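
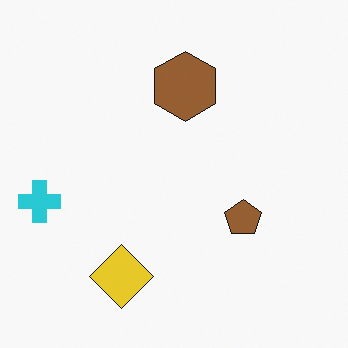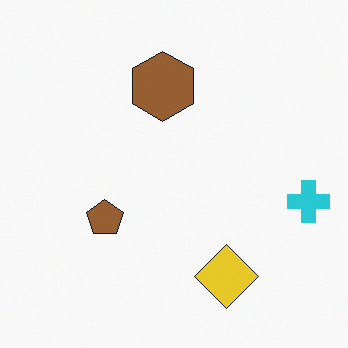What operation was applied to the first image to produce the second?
It was flipped horizontally (left ↔ right).

The cyan cross is in the left of the first image and the right of the second — shapes on opposite sides of the vertical midline have swapped in a mirror flip.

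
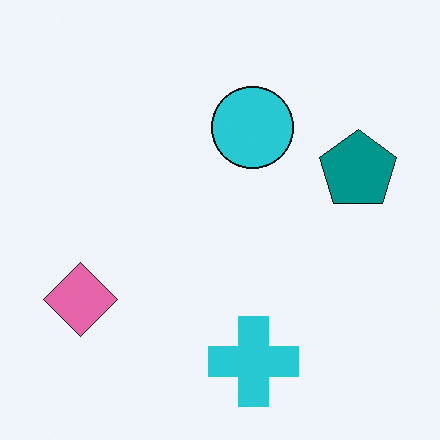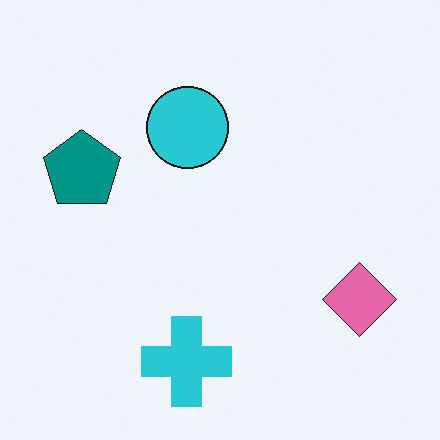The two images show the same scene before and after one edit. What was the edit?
The transformation is: flipped horizontally (left ↔ right).

The pink diamond is in the bottom-left of the first image and the bottom-right of the second — shapes on opposite sides of the vertical midline have swapped in a mirror flip.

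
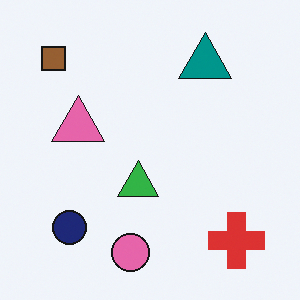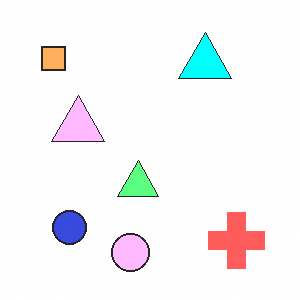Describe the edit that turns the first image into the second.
The second image is the first substantially brightened.

Every pixel — background and shapes alike — is uniformly brightened.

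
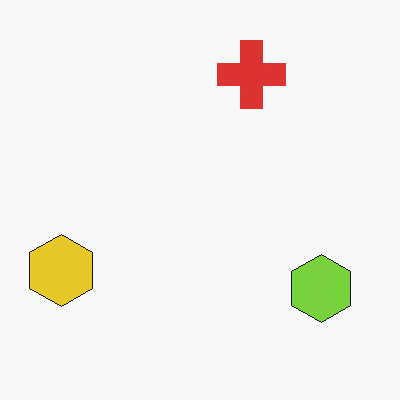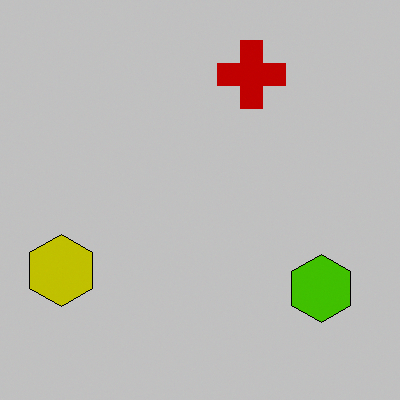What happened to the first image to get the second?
The transformation is: aggressively posterized.

Each flat color has snapped to a coarser quantized level — most visibly, the near-white background has dropped to a flat grey.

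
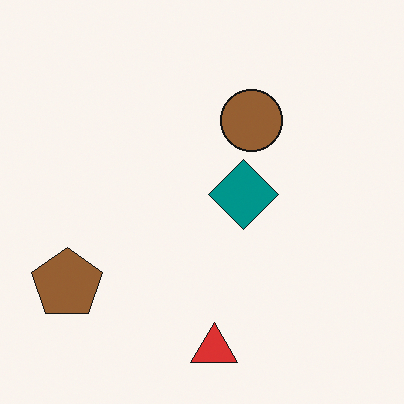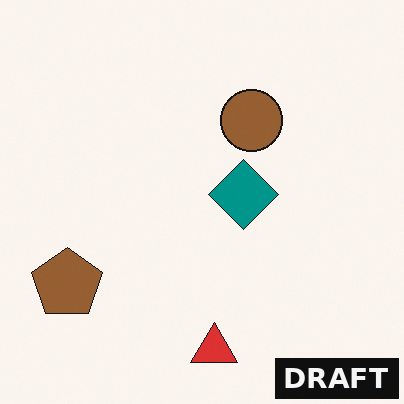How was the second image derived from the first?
This is the original image watermarked with the text "DRAFT" in the lower-right corner.

A dark label reading "DRAFT" appears in the lower-right corner.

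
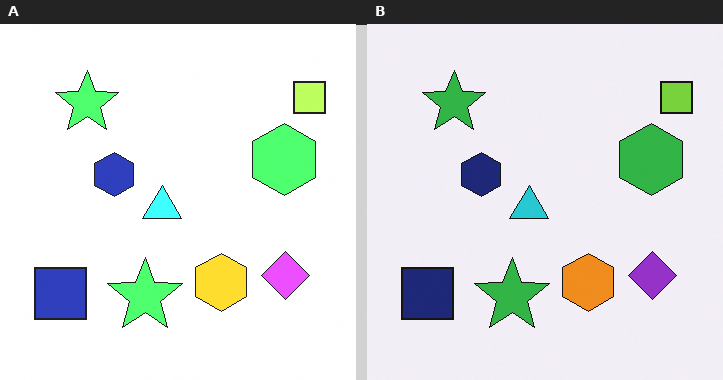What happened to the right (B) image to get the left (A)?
The transformation is: noticeably brightened.

Every pixel — background and shapes alike — is uniformly brightened.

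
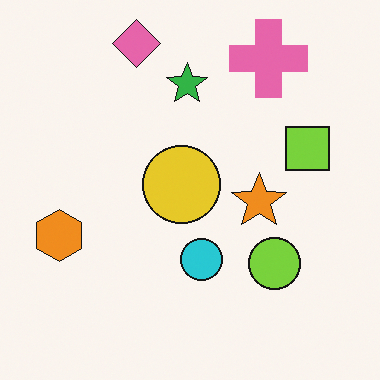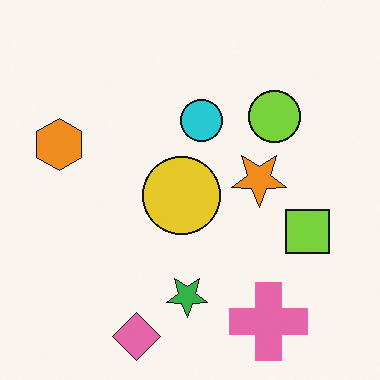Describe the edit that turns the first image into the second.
The image was flipped vertically (top ↔ bottom).

The pink diamond is in the top of the first image and the bottom of the second — shapes on opposite sides of the horizontal midline have swapped in a mirror flip.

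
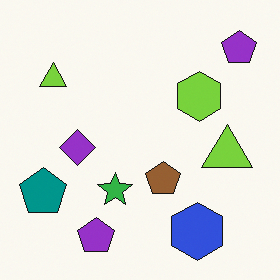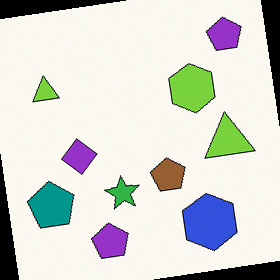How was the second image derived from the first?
The image was rotated counter-clockwise by a small amount.

Every shape is tilted by the same angle and the image corners show triangular fill wedges — a whole-image rotation by a non-right angle.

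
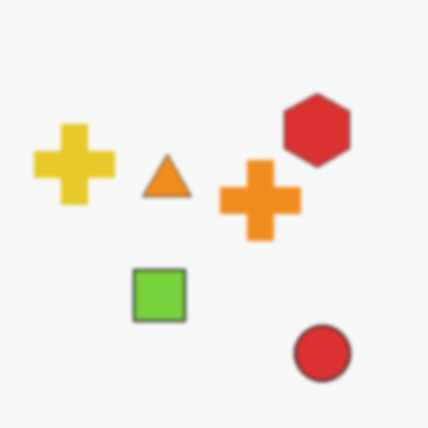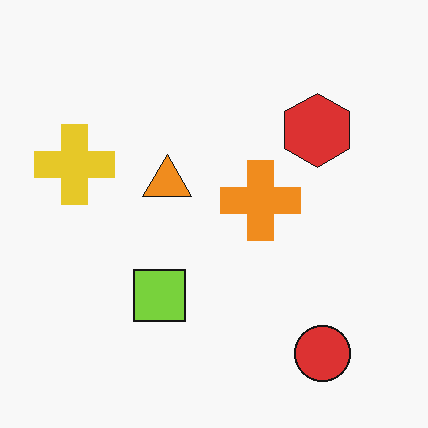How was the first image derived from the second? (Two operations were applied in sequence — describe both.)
The first image is the second given a subtle gaussian blur, then JPEG-compressed with visible artifacts.

Shape edges and outlines are uniformly softened across the whole image. Blocky 8×8 compression artifacts appear around shape edges and the flat background shows ringing — characteristic JPEG degradation.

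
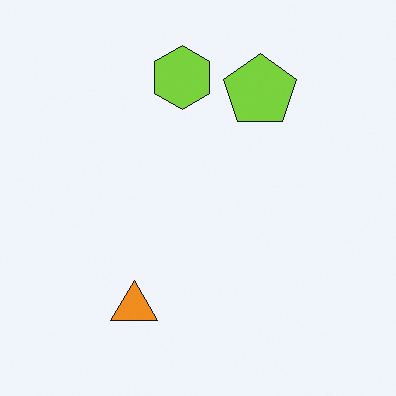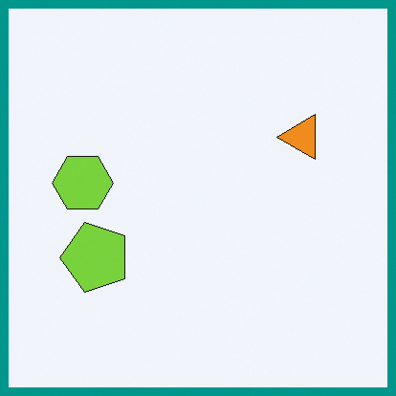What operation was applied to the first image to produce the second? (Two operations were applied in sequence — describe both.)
Transposed (reflected across the top-left ↔ bottom-right diagonal), then framed with a teal border.

Shapes have swapped their row and column positions — what was in the top-right is now in the bottom-left — a diagonal reflection. A solid teal frame runs around the edge of the second image, with the content slightly shrunk inside it.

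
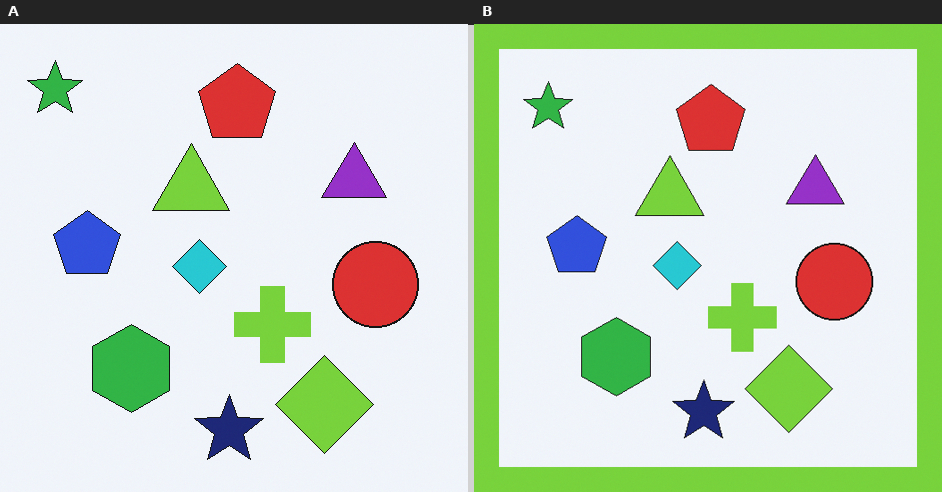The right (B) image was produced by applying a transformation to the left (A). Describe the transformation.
The transformation is: framed with a lime border.

A solid lime frame runs around the edge of the right (B) image, with the content slightly shrunk inside it.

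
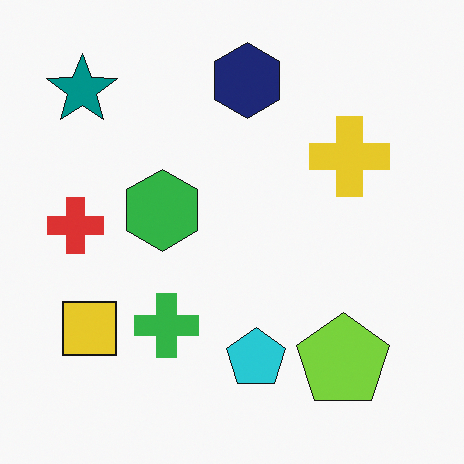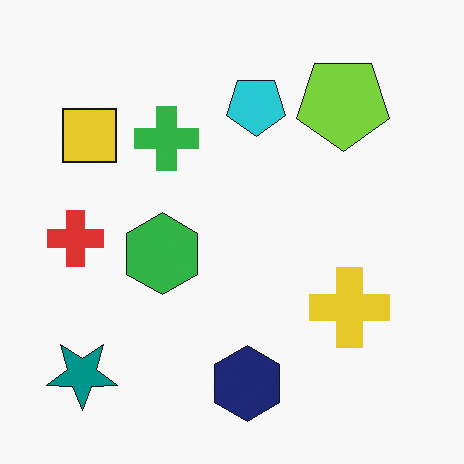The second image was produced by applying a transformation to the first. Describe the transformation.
The second image is the first flipped vertically (top ↔ bottom).

The navy hexagon is in the top of the first image and the bottom of the second — shapes on opposite sides of the horizontal midline have swapped in a mirror flip.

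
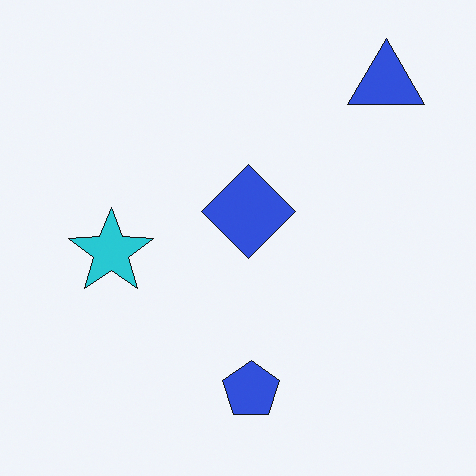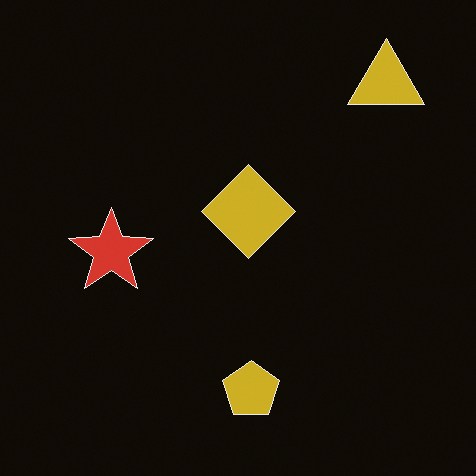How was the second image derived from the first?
The second image is the first color-inverted (negative).

The light background has become dark and every shape's color is its complement — a photographic negative.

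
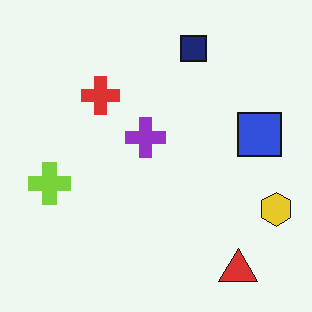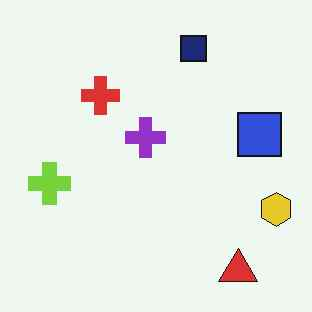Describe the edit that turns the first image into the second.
It was given moderate JPEG compression.

Blocky 8×8 compression artifacts appear around shape edges and the flat background shows ringing — characteristic JPEG degradation.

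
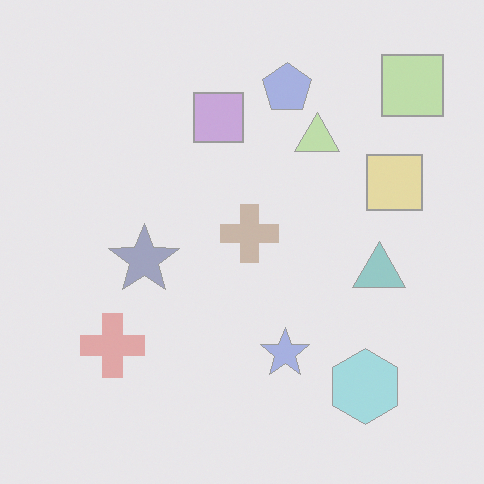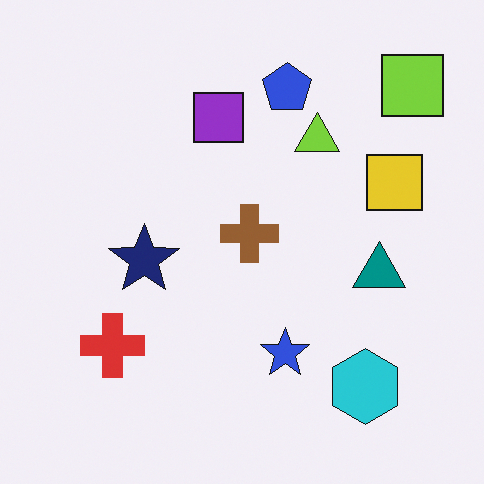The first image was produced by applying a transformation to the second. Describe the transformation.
Given much lower contrast.

Tones are pushed toward mid-grey across the whole image — a global contrast change.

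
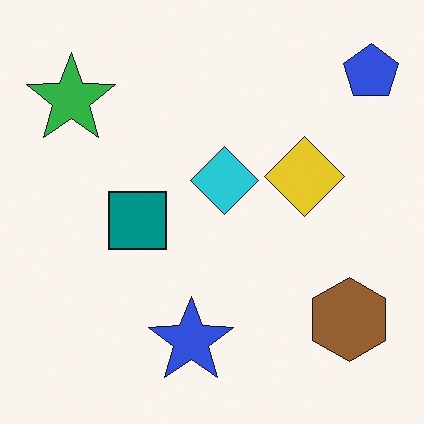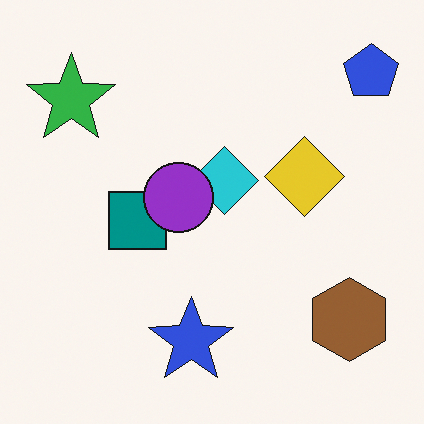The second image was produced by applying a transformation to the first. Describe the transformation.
It was overlaid with an additional purple circle.

A purple circle appears in the second image that is absent from the first.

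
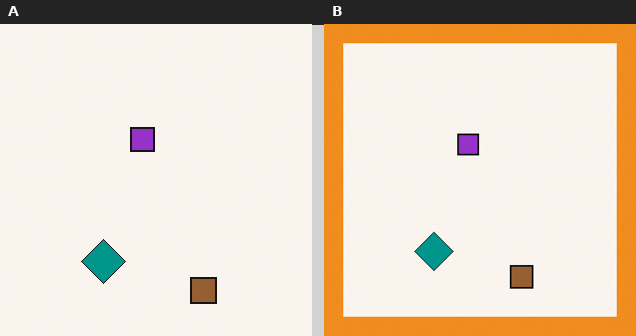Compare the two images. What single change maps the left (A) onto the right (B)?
The image was framed with a orange border.

A solid orange frame runs around the edge of the right (B) image, with the content slightly shrunk inside it.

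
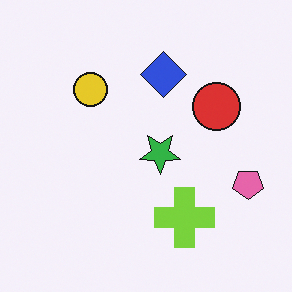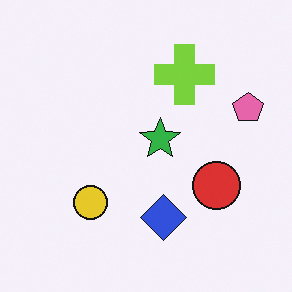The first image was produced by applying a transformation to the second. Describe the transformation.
Flipped vertically (top ↔ bottom).

The lime cross is in the top of the second image and the bottom of the first — shapes on opposite sides of the horizontal midline have swapped in a mirror flip.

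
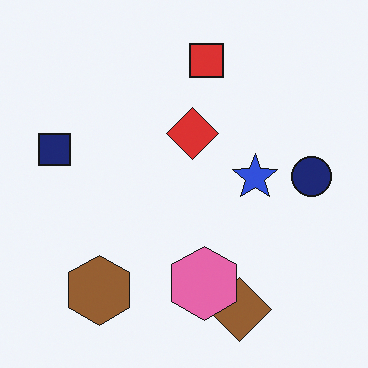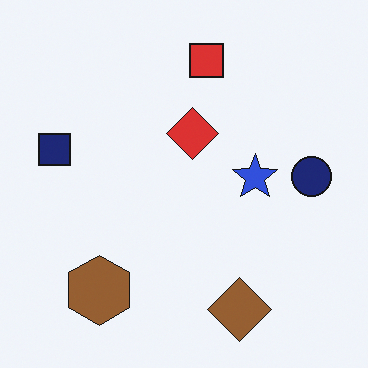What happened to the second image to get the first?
It was overlaid with an additional pink hexagon.

A pink hexagon appears in the first image that is absent from the second.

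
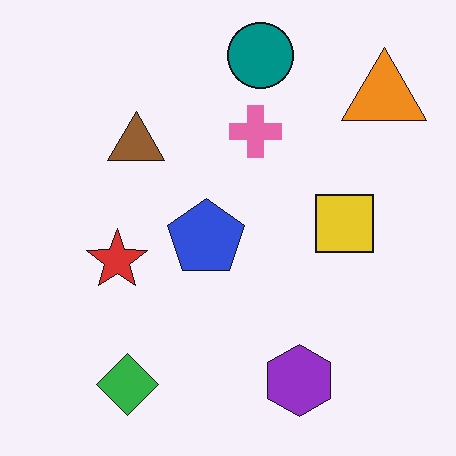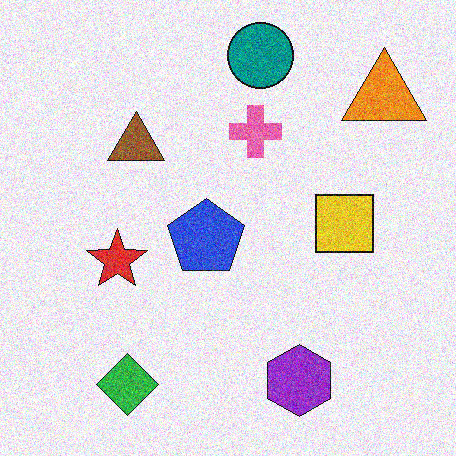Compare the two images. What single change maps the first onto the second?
The transformation is: degraded with strong gaussian noise.

Random speckle covers the whole image, including the flat background.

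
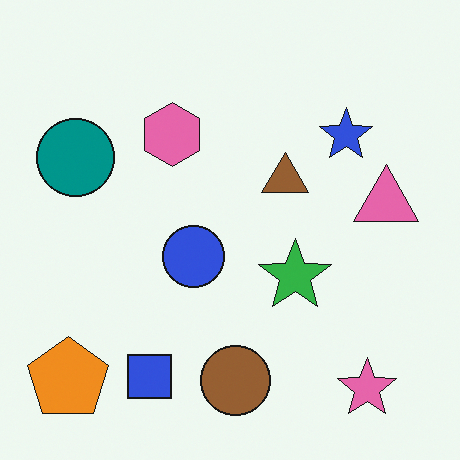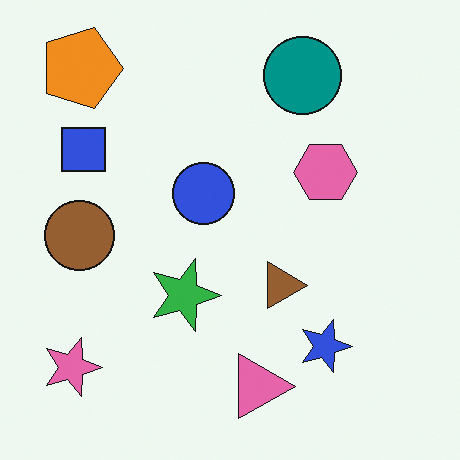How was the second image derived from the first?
It was rotated 90° clockwise.

The orange pentagon sits in the bottom-left of the first image and the top-left of the second — consistent with a whole-image 90° clockwise rotation.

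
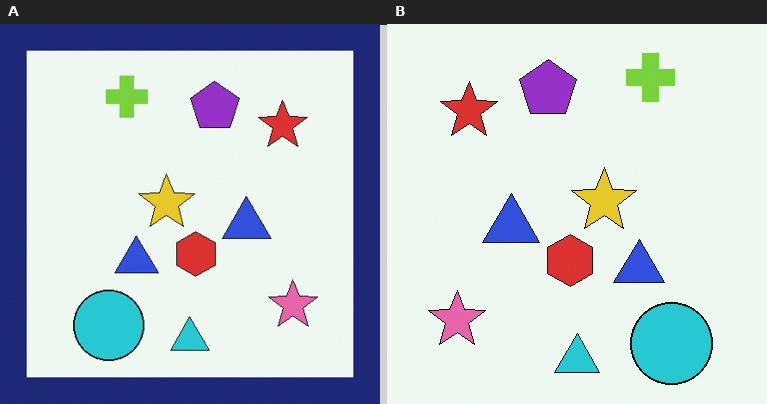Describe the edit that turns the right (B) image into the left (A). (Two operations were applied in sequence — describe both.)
Flipped horizontally (left ↔ right), then framed with a navy border.

The pink star is in the bottom-left of the right (B) image and the bottom-right of the left (A) — shapes on opposite sides of the vertical midline have swapped in a mirror flip. A solid navy frame runs around the edge of the left (A) image, with the content slightly shrunk inside it.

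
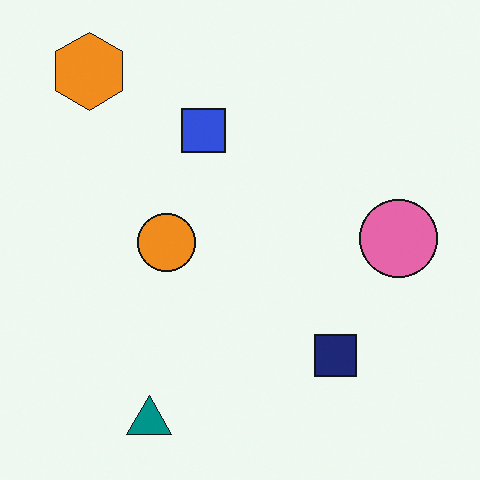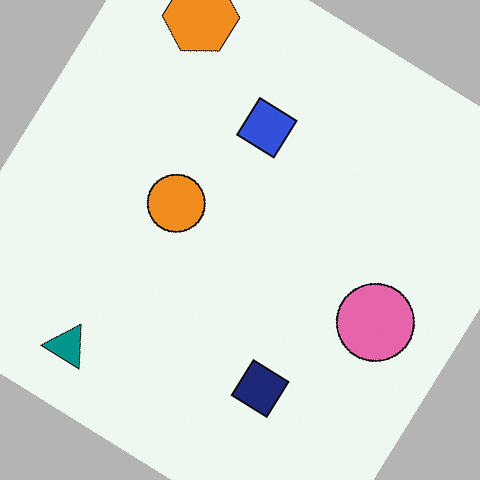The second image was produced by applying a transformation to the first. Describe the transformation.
The transformation is: rotated clockwise by a large amount — several tens of degrees.

Every shape is tilted by the same angle and the image corners show triangular fill wedges — a whole-image rotation by a non-right angle.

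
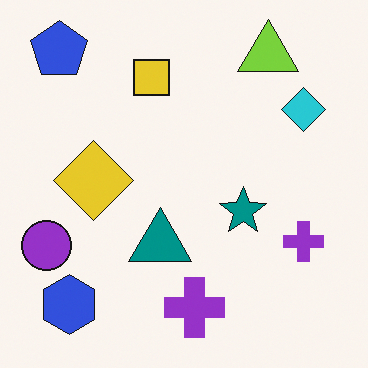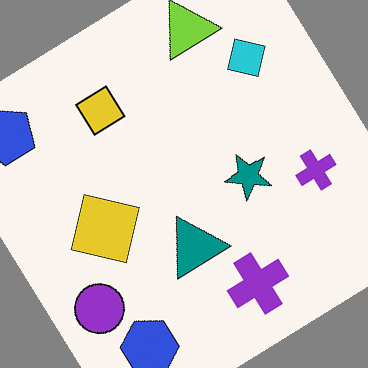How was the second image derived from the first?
Rotated counter-clockwise by a large amount — several tens of degrees.

Every shape is tilted by the same angle and the image corners show triangular fill wedges — a whole-image rotation by a non-right angle.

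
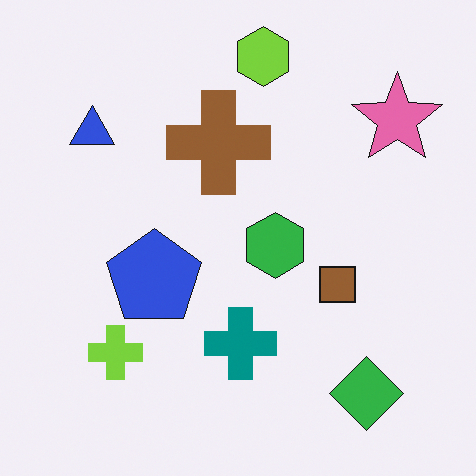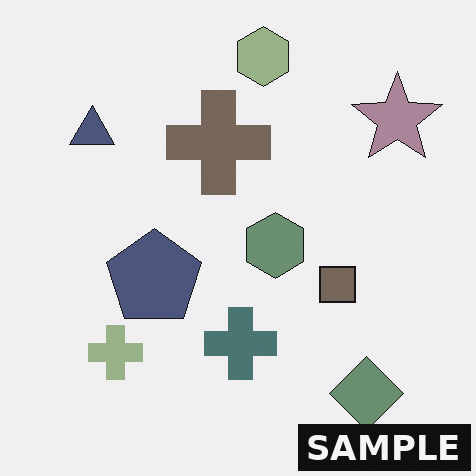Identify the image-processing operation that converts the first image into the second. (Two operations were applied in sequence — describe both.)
Made much more muted (saturation change), then watermarked with the text "SAMPLE" in the lower-right corner.

All colors are more muted and greyish — a global saturation change. A dark label reading "SAMPLE" appears in the lower-right corner.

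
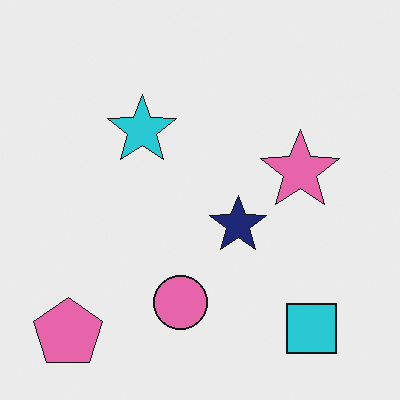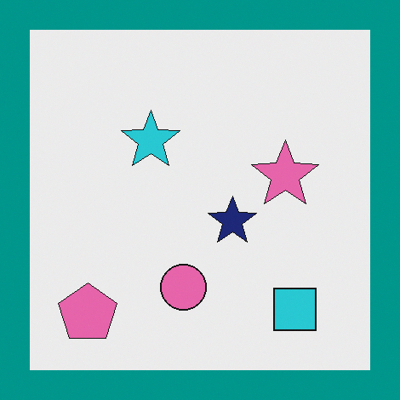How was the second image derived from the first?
The image was framed with a teal border.

A solid teal frame runs around the edge of the second image, with the content slightly shrunk inside it.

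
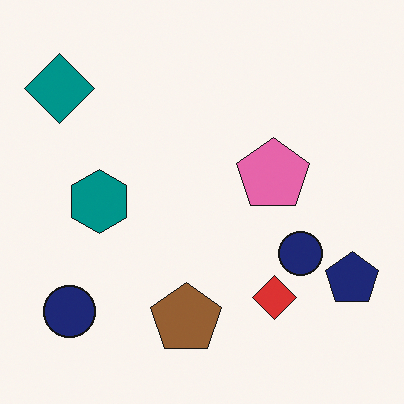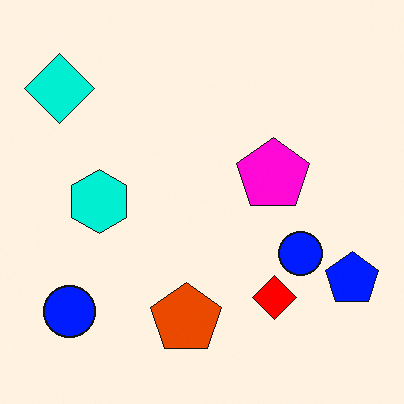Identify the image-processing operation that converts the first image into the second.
The second image is the first heavily oversaturated.

All colors are more vivid — a global saturation change.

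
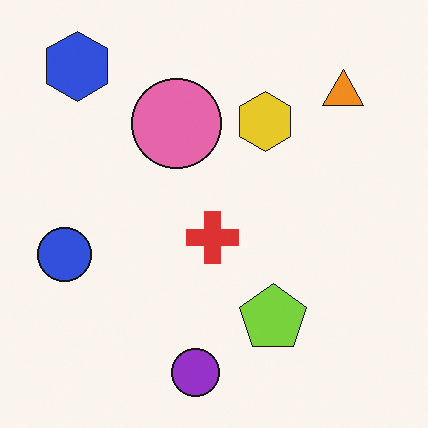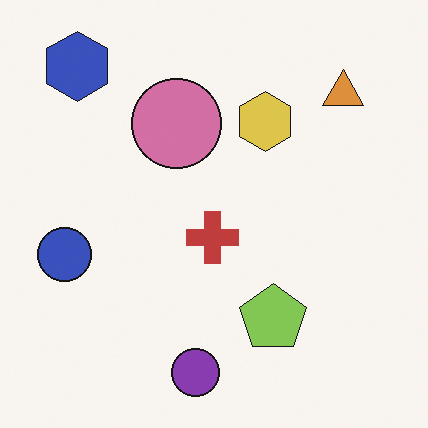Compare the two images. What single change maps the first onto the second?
The transformation is: slightly desaturated.

All colors are more muted and greyish — a global saturation change.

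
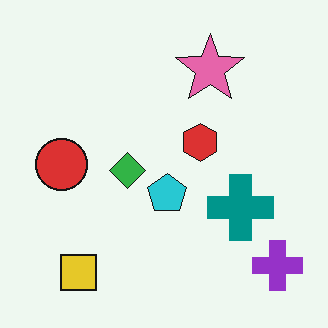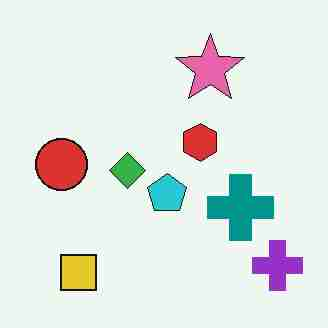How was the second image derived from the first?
The image was heavily JPEG-compressed with obvious blocking artifacts.

Blocky 8×8 compression artifacts appear around shape edges and the flat background shows ringing — characteristic JPEG degradation.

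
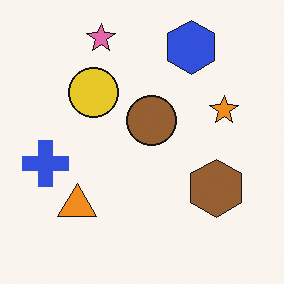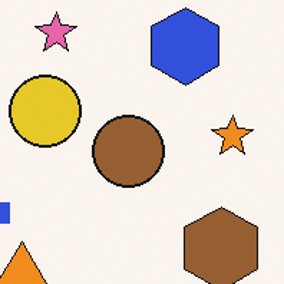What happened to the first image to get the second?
This is the original image cropped slightly and scaled back up.

The visible shapes are larger and the field of view is narrower; shapes near the original edges may be partly or wholly outside the frame — a crop-and-rescale.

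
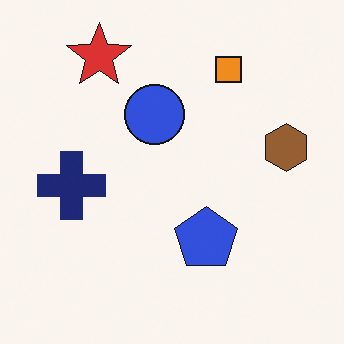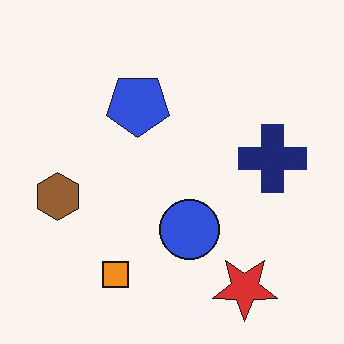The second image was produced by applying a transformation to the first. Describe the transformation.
The transformation is: rotated 180°.

The red star sits in the top-left of the first image and the bottom-right of the second — consistent with a whole-image 180° rotation.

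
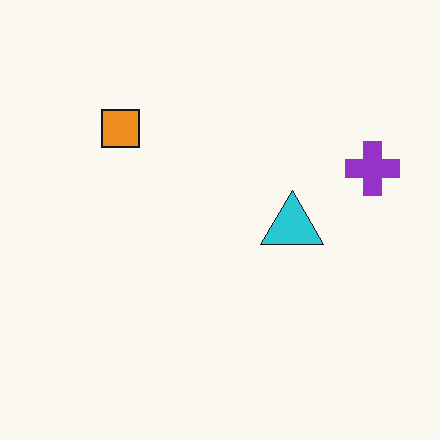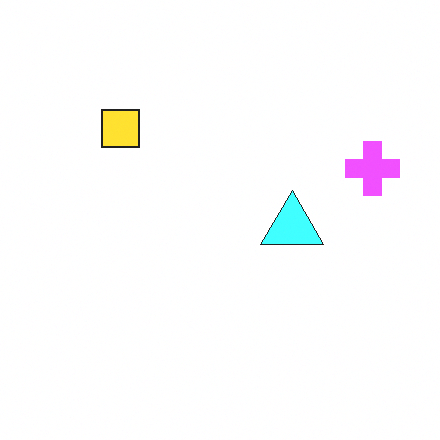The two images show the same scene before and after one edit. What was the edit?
The transformation is: brightened a lot.

Every pixel — background and shapes alike — is uniformly brightened.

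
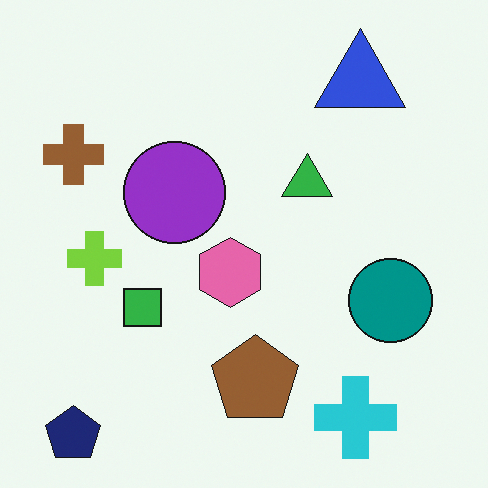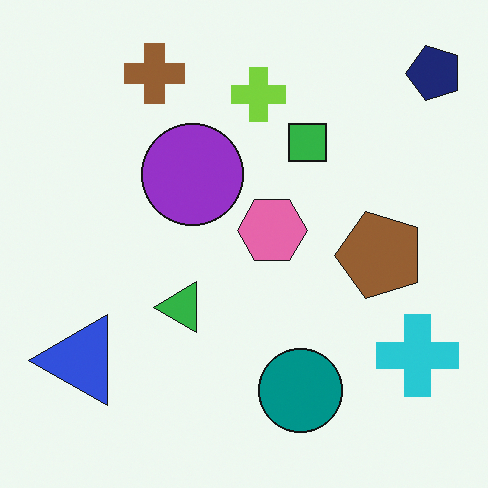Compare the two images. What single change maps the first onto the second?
The transformation is: transposed (reflected across the top-left ↔ bottom-right diagonal).

Shapes have swapped their row and column positions — what was in the top-right is now in the bottom-left — a diagonal reflection.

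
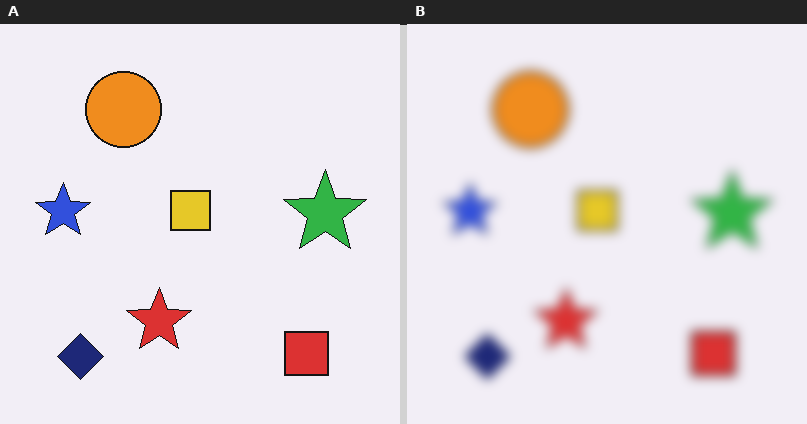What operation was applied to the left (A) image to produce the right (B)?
Heavily blurred.

Shape edges and outlines are uniformly softened across the whole image.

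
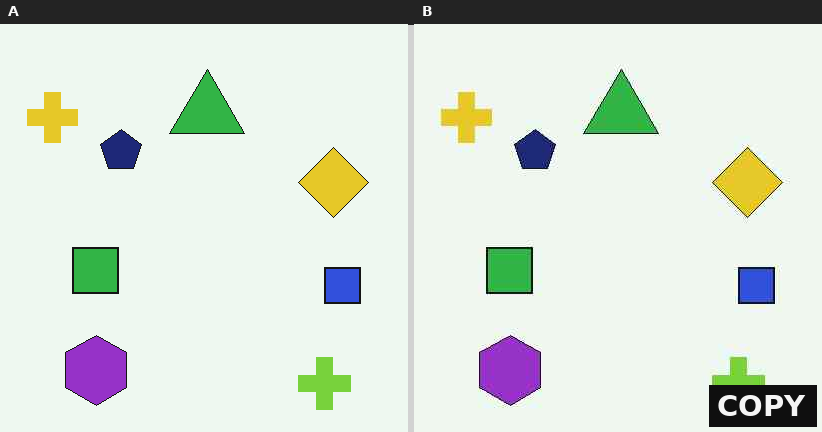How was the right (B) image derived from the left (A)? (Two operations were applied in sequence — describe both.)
Given moderate JPEG compression, then watermarked with the text "COPY" in the lower-right corner.

Blocky 8×8 compression artifacts appear around shape edges and the flat background shows ringing — characteristic JPEG degradation. A dark label reading "COPY" appears in the lower-right corner.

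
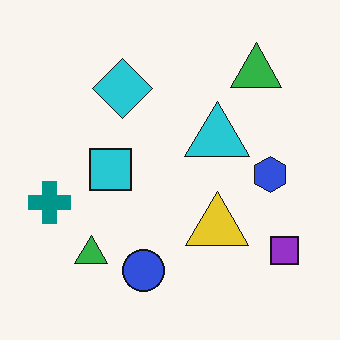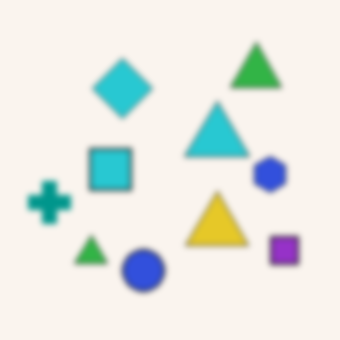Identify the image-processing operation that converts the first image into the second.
The image was moderately blurred.

Shape edges and outlines are uniformly softened across the whole image.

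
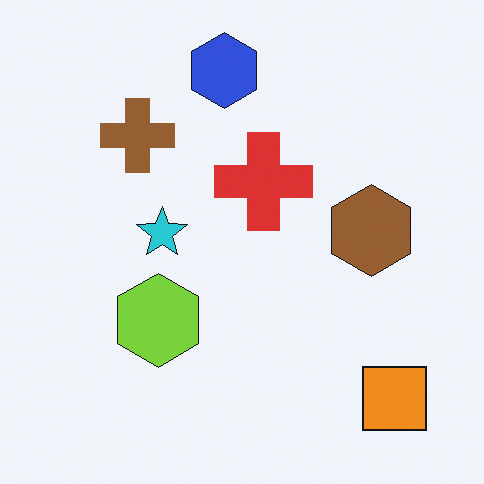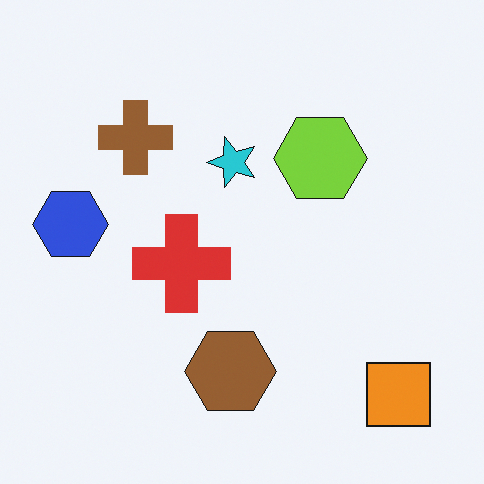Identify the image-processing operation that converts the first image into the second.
This is the original image transposed (reflected across the top-left ↔ bottom-right diagonal).

Shapes have swapped their row and column positions — what was in the top-right is now in the bottom-left — a diagonal reflection.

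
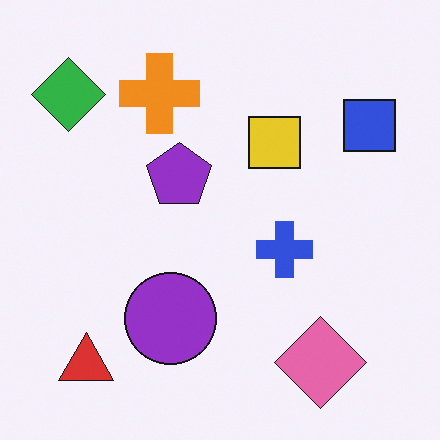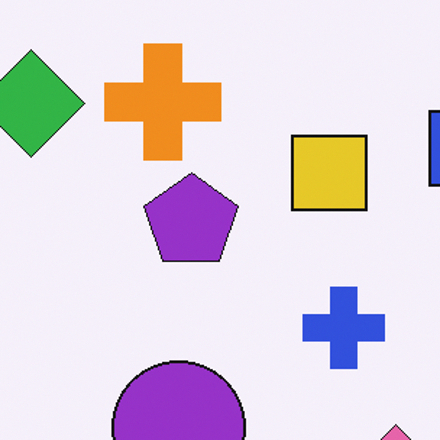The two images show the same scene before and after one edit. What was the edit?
The transformation is: cropped to a modestly smaller region and rescaled.

The visible shapes are larger and the field of view is narrower; shapes near the original edges may be partly or wholly outside the frame — a crop-and-rescale.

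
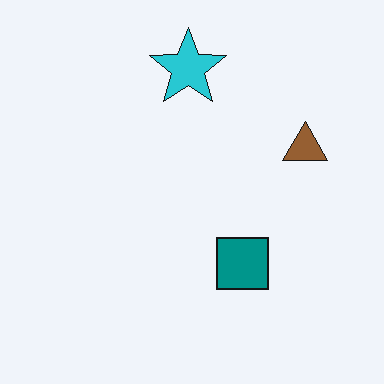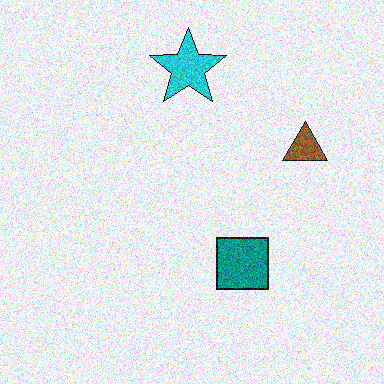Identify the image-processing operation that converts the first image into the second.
The second image is the first degraded with strong gaussian noise.

Random speckle covers the whole image, including the flat background.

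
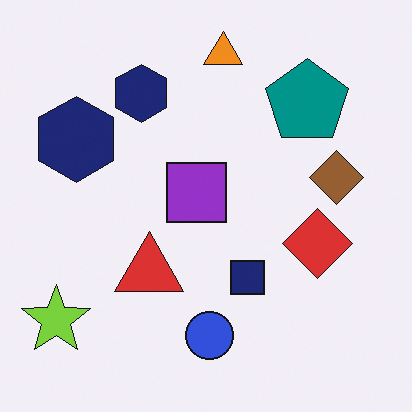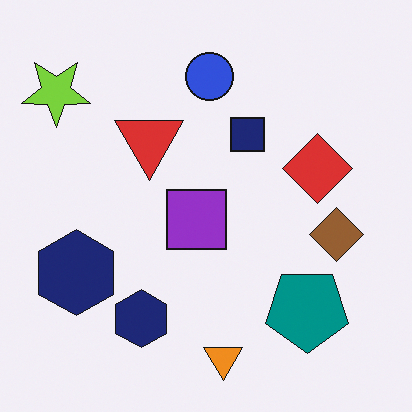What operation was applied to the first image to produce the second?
The transformation is: flipped vertically (top ↔ bottom).

The orange triangle is in the top of the first image and the bottom of the second — shapes on opposite sides of the horizontal midline have swapped in a mirror flip.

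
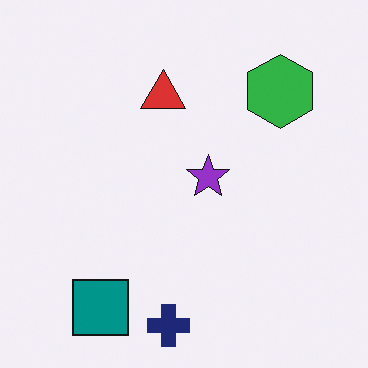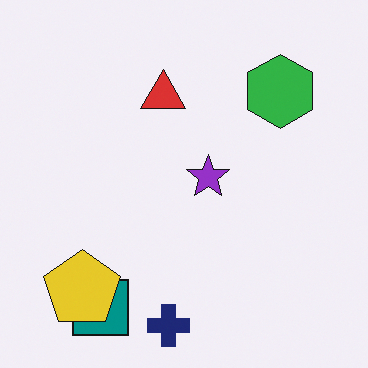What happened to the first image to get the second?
The second image is the first overlaid with an additional yellow pentagon.

A yellow pentagon appears in the second image that is absent from the first.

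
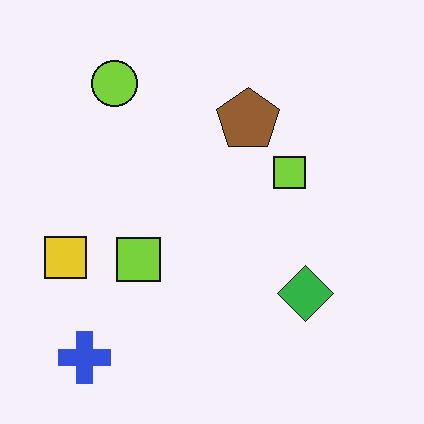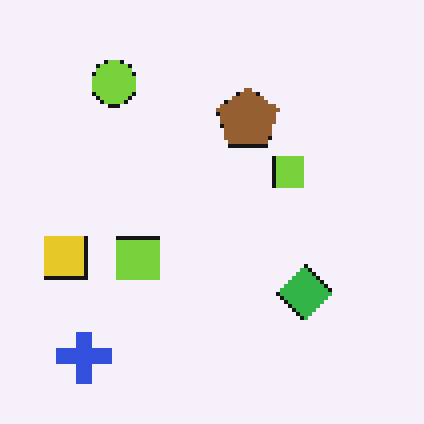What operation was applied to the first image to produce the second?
This is the original image lightly pixelated (a mild mosaic effect).

Shapes are reduced to large square blocks; fine edges and outlines are lost — a downscale-then-upscale (mosaic) effect.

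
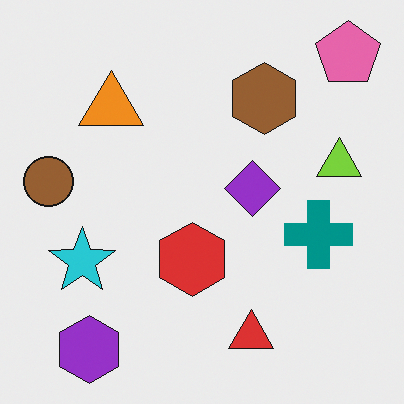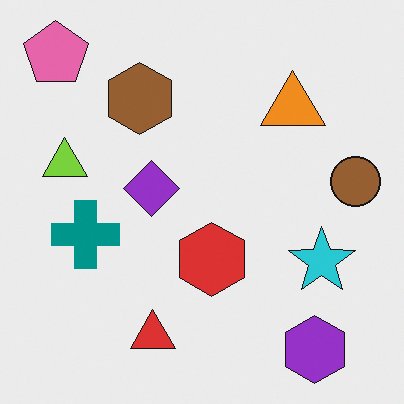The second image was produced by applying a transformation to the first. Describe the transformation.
The transformation is: flipped horizontally (left ↔ right).

The brown circle is in the left of the first image and the right of the second — shapes on opposite sides of the vertical midline have swapped in a mirror flip.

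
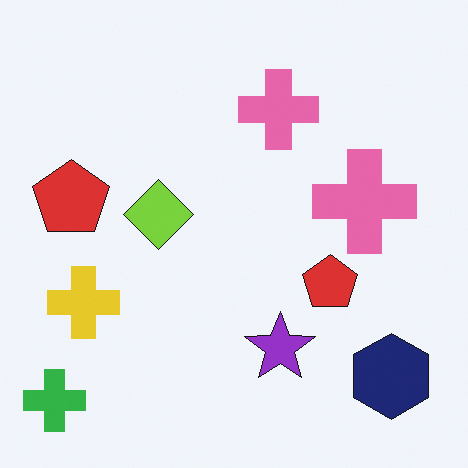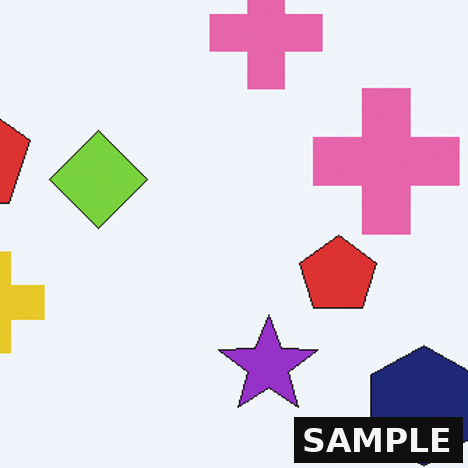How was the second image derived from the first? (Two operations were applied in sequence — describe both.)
Cropped to a modestly smaller region and rescaled, then watermarked with the text "SAMPLE" in the lower-right corner.

The visible shapes are larger and the field of view is narrower; shapes near the original edges may be partly or wholly outside the frame — a crop-and-rescale. A dark label reading "SAMPLE" appears in the lower-right corner.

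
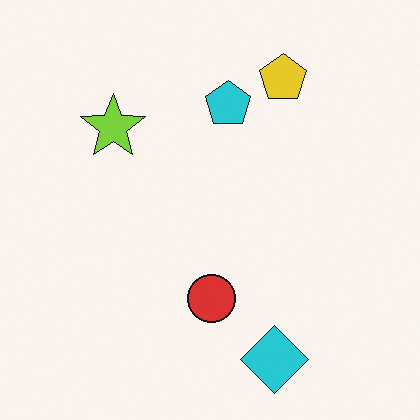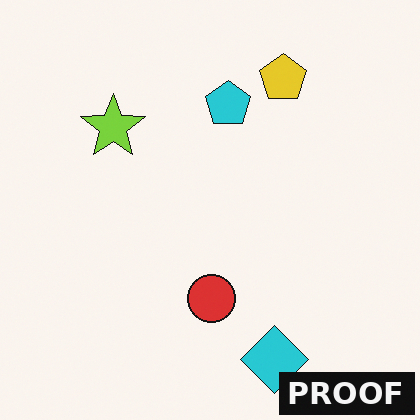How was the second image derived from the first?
It was watermarked with the text "PROOF" in the lower-right corner.

A dark label reading "PROOF" appears in the lower-right corner.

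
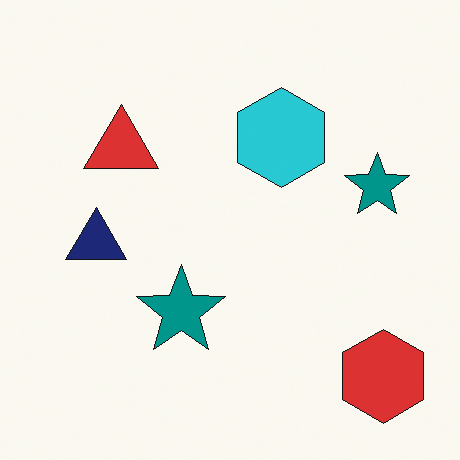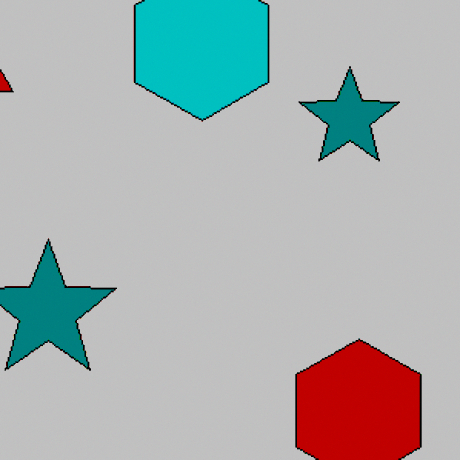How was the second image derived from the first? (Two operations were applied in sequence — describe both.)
The transformation is: cropped slightly and scaled back up, then heavily posterized to just a handful of flat colors.

The visible shapes are larger and the field of view is narrower; shapes near the original edges may be partly or wholly outside the frame — a crop-and-rescale. Each flat color has snapped to a coarser quantized level — most visibly, the near-white background has dropped to a flat grey.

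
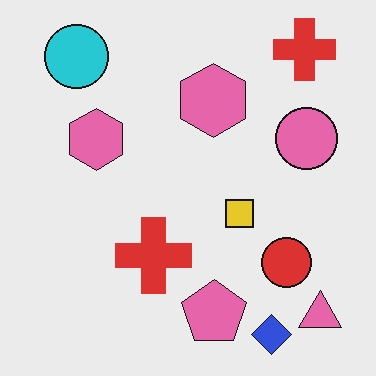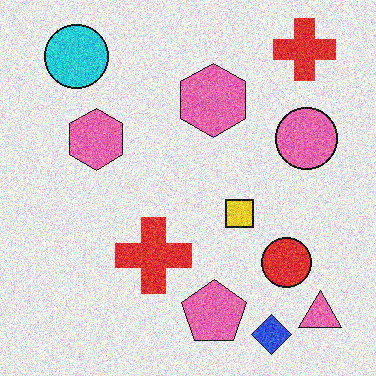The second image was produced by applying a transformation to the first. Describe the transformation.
The transformation is: degraded with heavy additive noise.

Random speckle covers the whole image, including the flat background.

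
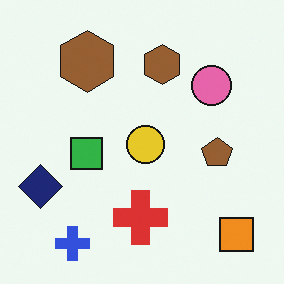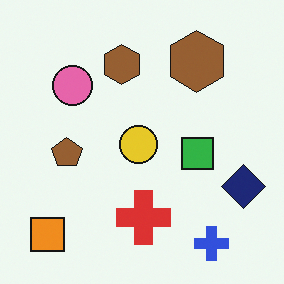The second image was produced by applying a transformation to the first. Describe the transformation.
The transformation is: flipped horizontally (left ↔ right).

The navy diamond is in the left of the first image and the right of the second — shapes on opposite sides of the vertical midline have swapped in a mirror flip.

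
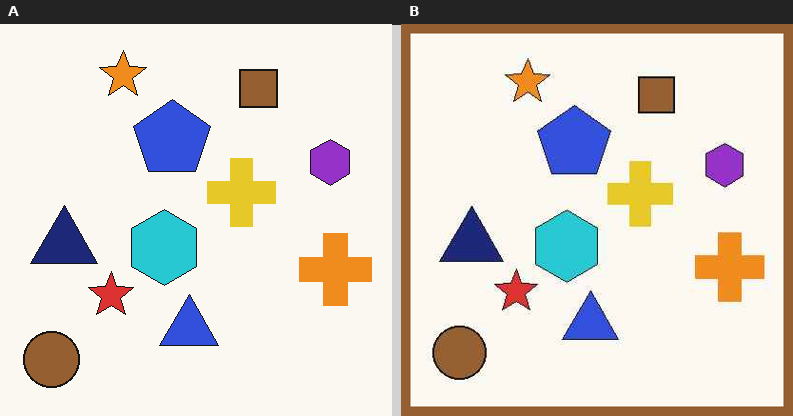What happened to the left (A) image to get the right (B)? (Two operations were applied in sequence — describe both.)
JPEG-compressed with visible artifacts, then framed with a brown border.

Blocky 8×8 compression artifacts appear around shape edges and the flat background shows ringing — characteristic JPEG degradation. A solid brown frame runs around the edge of the right (B) image, with the content slightly shrunk inside it.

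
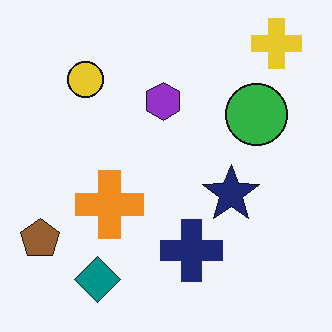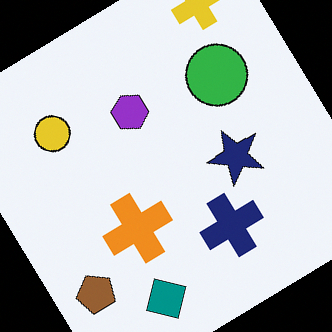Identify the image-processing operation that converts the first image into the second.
Rotated counter-clockwise by a large amount — several tens of degrees.

Every shape is tilted by the same angle and the image corners show triangular fill wedges — a whole-image rotation by a non-right angle.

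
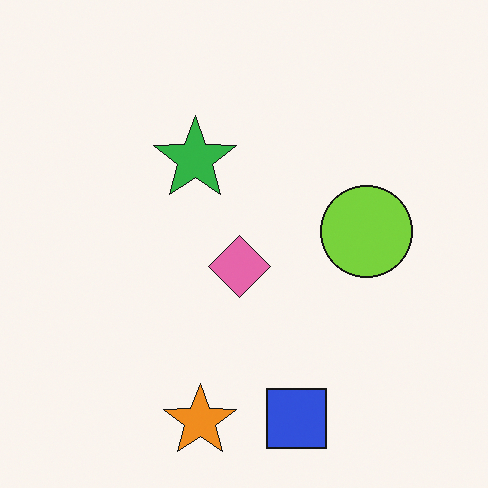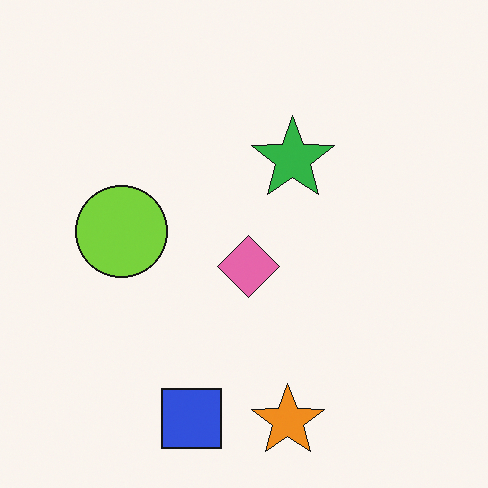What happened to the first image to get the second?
Flipped horizontally (left ↔ right).

The lime circle is in the right of the first image and the left of the second — shapes on opposite sides of the vertical midline have swapped in a mirror flip.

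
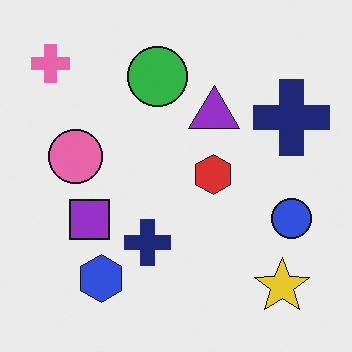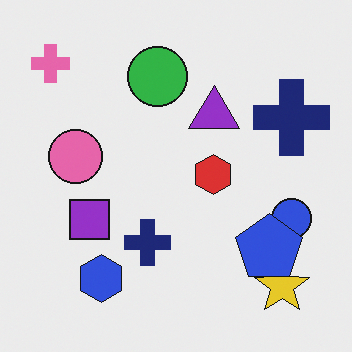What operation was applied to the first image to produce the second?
Overlaid with an additional blue pentagon.

A blue pentagon appears in the second image that is absent from the first.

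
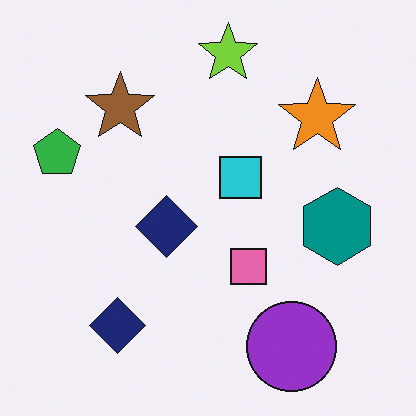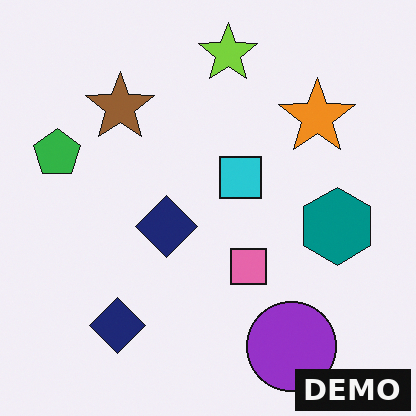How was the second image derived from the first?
Watermarked with the text "DEMO" in the lower-right corner.

A dark label reading "DEMO" appears in the lower-right corner.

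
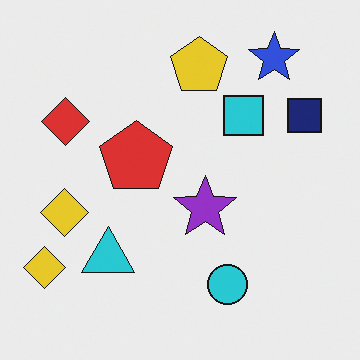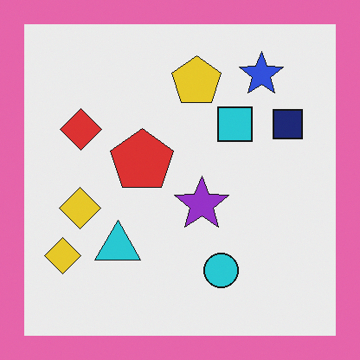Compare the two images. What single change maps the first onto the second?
It was framed with a pink border.

A solid pink frame runs around the edge of the second image, with the content slightly shrunk inside it.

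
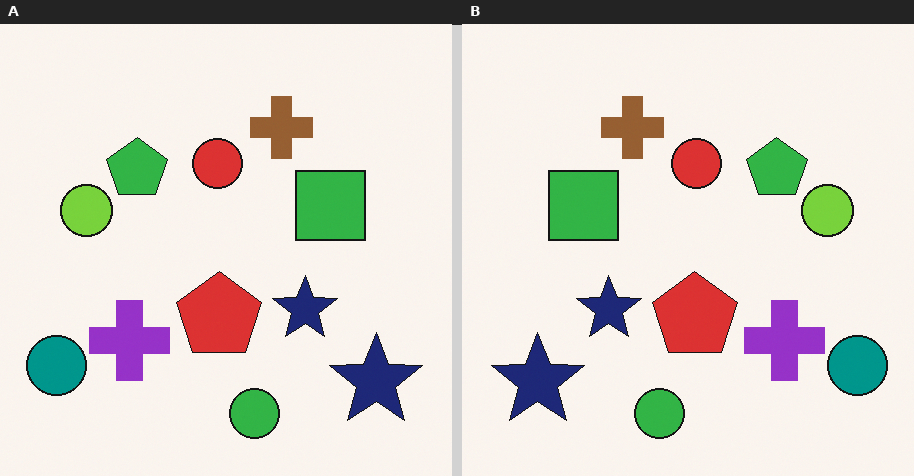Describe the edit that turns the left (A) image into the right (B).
Flipped horizontally (left ↔ right).

The teal circle is in the bottom-left of the left (A) image and the bottom-right of the right (B) — shapes on opposite sides of the vertical midline have swapped in a mirror flip.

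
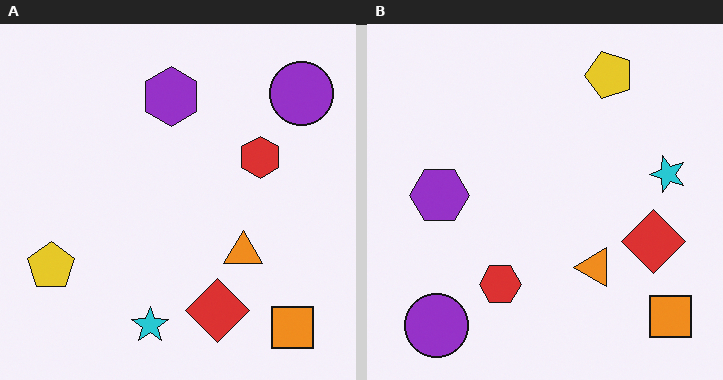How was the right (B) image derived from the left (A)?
The image was transposed (reflected across the top-left ↔ bottom-right diagonal).

Shapes have swapped their row and column positions — what was in the top-right is now in the bottom-left — a diagonal reflection.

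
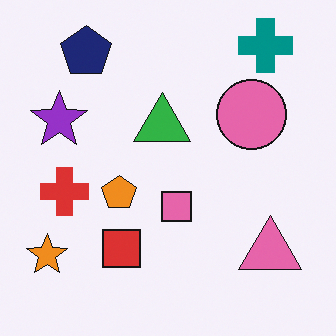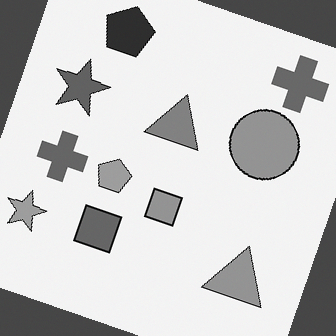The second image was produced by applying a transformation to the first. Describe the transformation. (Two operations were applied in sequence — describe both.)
The transformation is: converted to grayscale, then rotated clockwise by a moderate amount.

All color is removed — every shape is now a shade of grey. Every shape is tilted by the same angle and the image corners show triangular fill wedges — a whole-image rotation by a non-right angle.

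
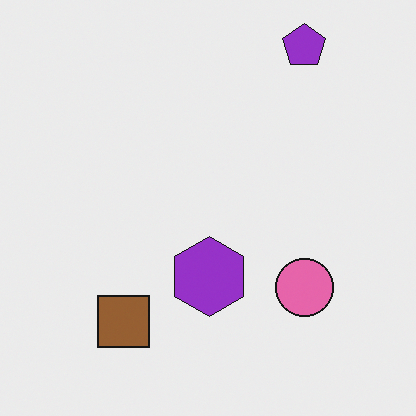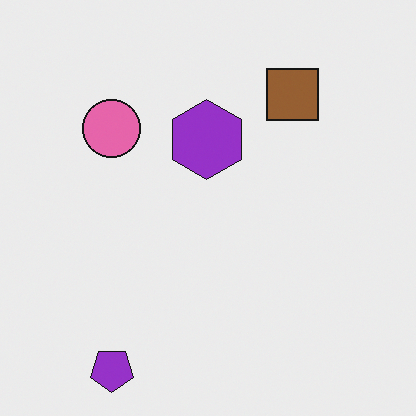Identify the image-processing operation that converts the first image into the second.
It was rotated 180°.

The purple pentagon sits in the top-right of the first image and the bottom-left of the second — consistent with a whole-image 180° rotation.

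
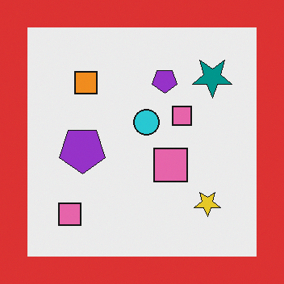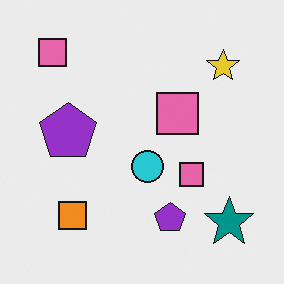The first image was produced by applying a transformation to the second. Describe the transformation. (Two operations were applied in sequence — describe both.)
The first image is the second flipped vertically (top ↔ bottom), then framed with a red border.

The teal star is in the bottom-right of the second image and the top-right of the first — shapes on opposite sides of the horizontal midline have swapped in a mirror flip. A solid red frame runs around the edge of the first image, with the content slightly shrunk inside it.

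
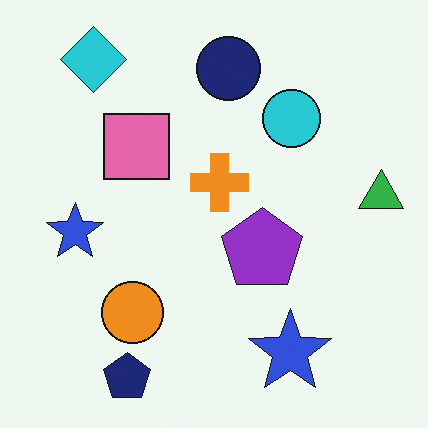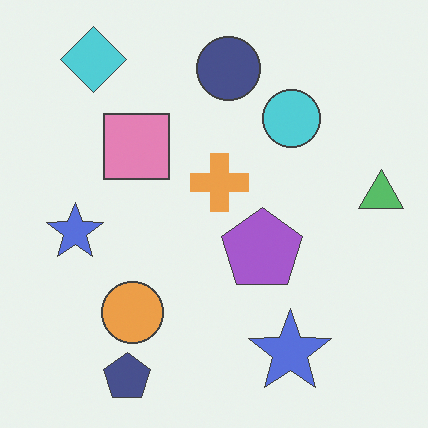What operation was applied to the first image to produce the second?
It was given slightly reduced contrast.

Tones are pushed toward mid-grey across the whole image — a global contrast change.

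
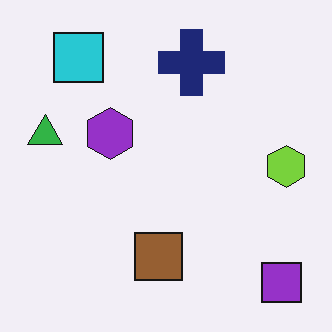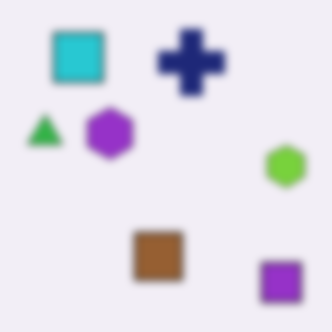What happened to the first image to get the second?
The image was moderately blurred.

Shape edges and outlines are uniformly softened across the whole image.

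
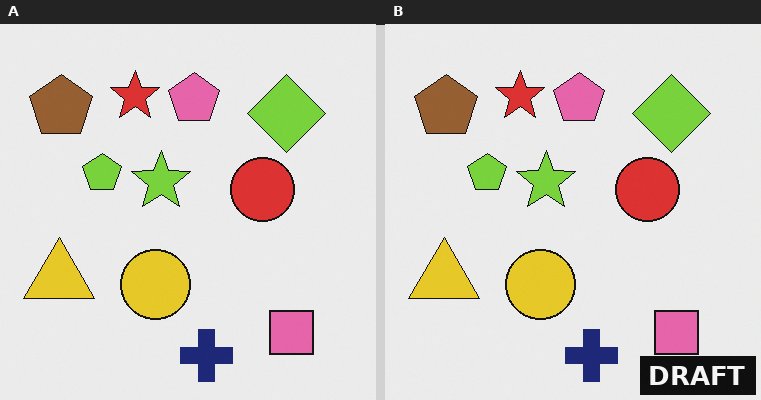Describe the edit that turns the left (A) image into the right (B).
The image was watermarked with the text "DRAFT" in the lower-right corner.

A dark label reading "DRAFT" appears in the lower-right corner.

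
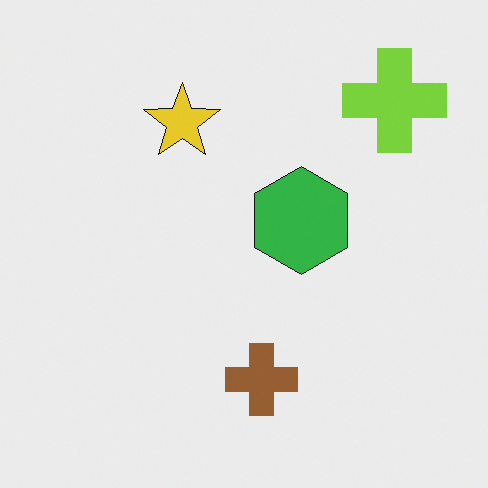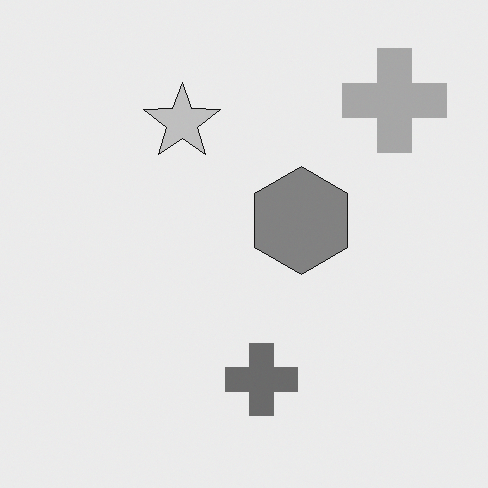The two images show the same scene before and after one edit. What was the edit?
The image was converted to grayscale.

All color is removed — every shape is now a shade of grey.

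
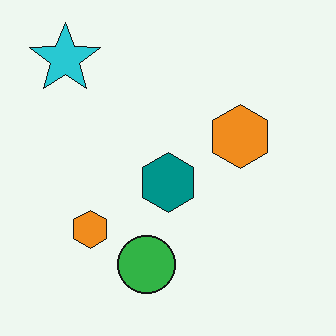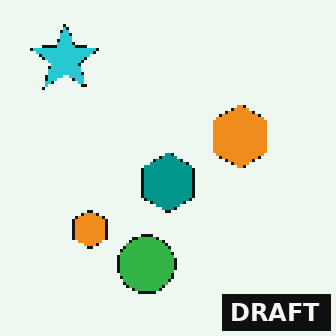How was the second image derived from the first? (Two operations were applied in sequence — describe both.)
This is the original image lightly pixelated (a mild mosaic effect), then watermarked with the text "DRAFT" in the lower-right corner.

Shapes are reduced to large square blocks; fine edges and outlines are lost — a downscale-then-upscale (mosaic) effect. A dark label reading "DRAFT" appears in the lower-right corner.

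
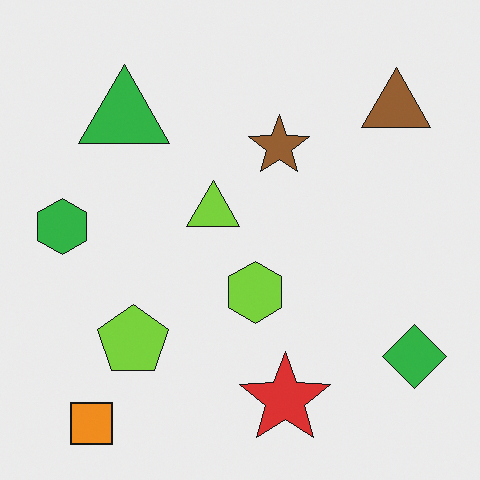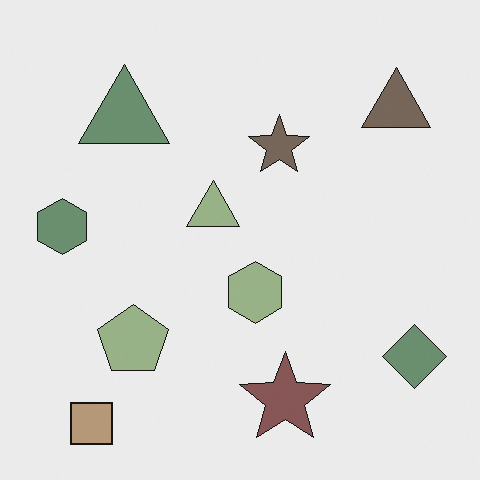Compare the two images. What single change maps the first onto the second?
The image was made much more muted (saturation change).

All colors are more muted and greyish — a global saturation change.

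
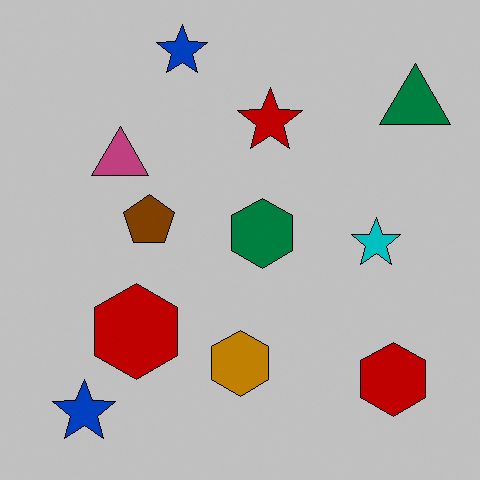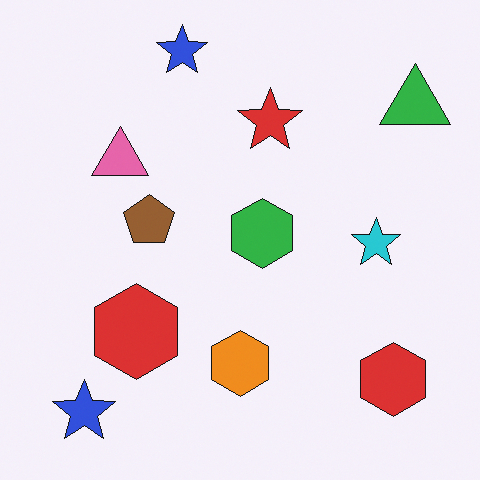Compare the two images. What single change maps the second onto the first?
It was heavily posterized to just a handful of flat colors.

Each flat color has snapped to a coarser quantized level — most visibly, the near-white background has dropped to a flat grey.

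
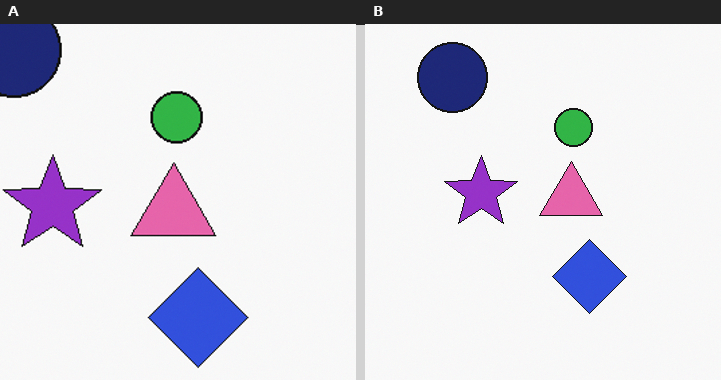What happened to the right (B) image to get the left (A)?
The transformation is: cropped slightly and scaled back up.

The visible shapes are larger and the field of view is narrower; shapes near the original edges may be partly or wholly outside the frame — a crop-and-rescale.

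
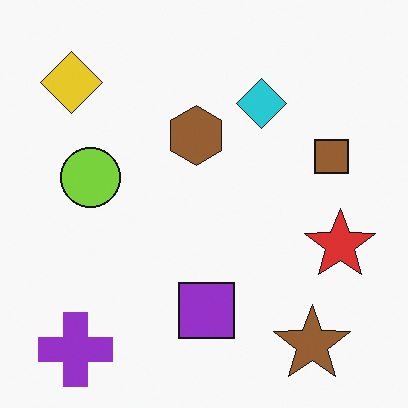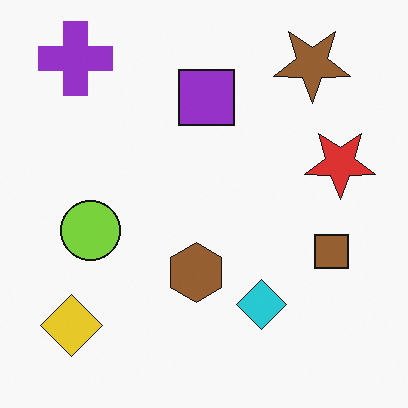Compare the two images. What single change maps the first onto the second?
This is the original image flipped vertically (top ↔ bottom).

The purple cross is in the bottom-left of the first image and the top-left of the second — shapes on opposite sides of the horizontal midline have swapped in a mirror flip.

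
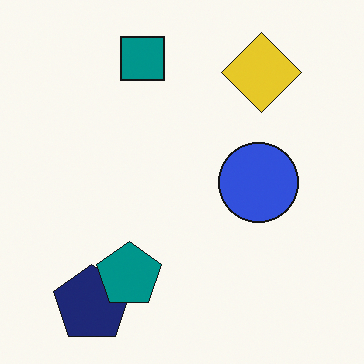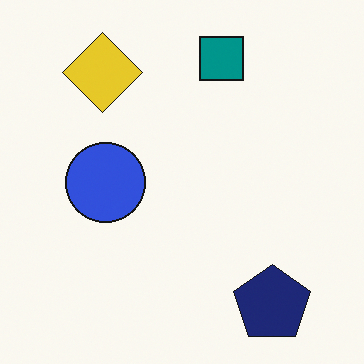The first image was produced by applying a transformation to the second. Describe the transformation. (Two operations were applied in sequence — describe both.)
The first image is the second flipped horizontally (left ↔ right), then overlaid with an additional teal pentagon.

The navy pentagon is in the bottom-right of the second image and the bottom-left of the first — shapes on opposite sides of the vertical midline have swapped in a mirror flip. A teal pentagon appears in the first image that is absent from the second.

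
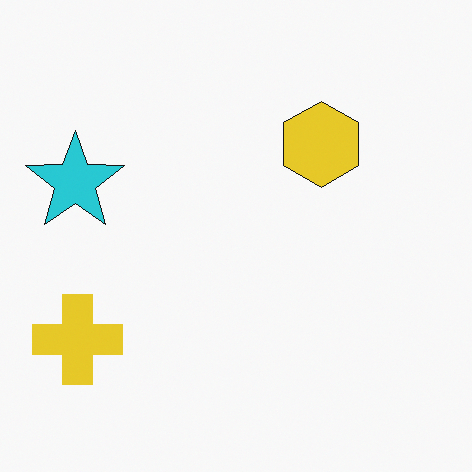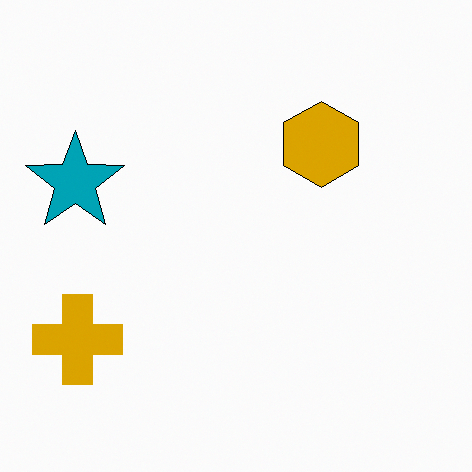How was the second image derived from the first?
The transformation is: boosted in contrast.

Tones are pushed away from mid-grey across the whole image — a global contrast change.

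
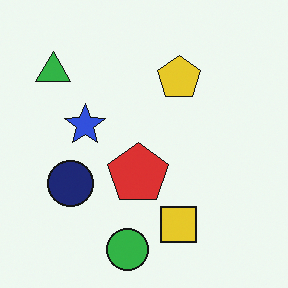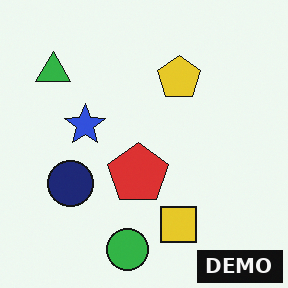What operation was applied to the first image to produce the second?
The second image is the first watermarked with the text "DEMO" in the lower-right corner.

A dark label reading "DEMO" appears in the lower-right corner.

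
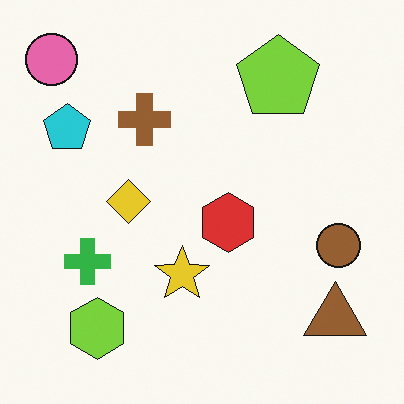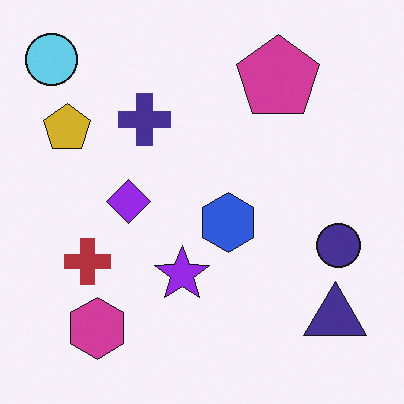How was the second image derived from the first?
It was hue-shifted through roughly half the color wheel.

Every shape's color has rotated by the same amount around the hue wheel — a uniform hue shift.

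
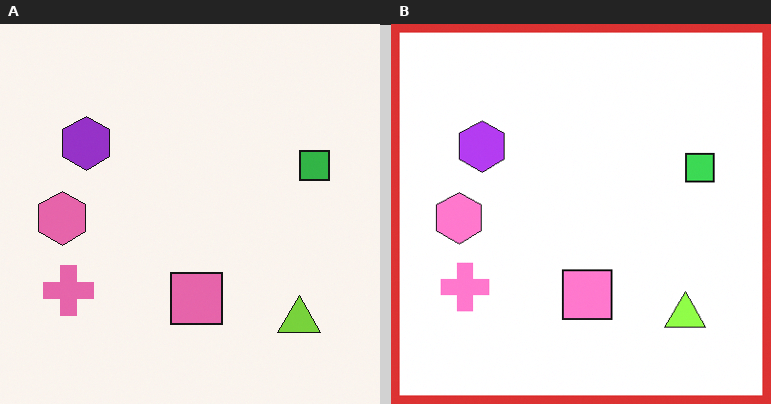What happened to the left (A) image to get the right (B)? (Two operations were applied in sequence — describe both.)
This is the original image slightly brightened, then framed with a red border.

Every pixel — background and shapes alike — is uniformly brightened. A solid red frame runs around the edge of the right (B) image, with the content slightly shrunk inside it.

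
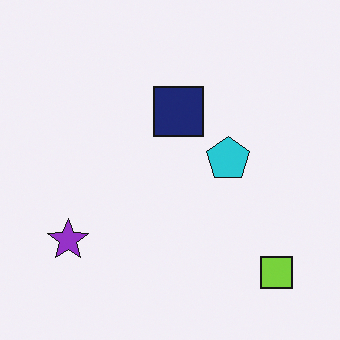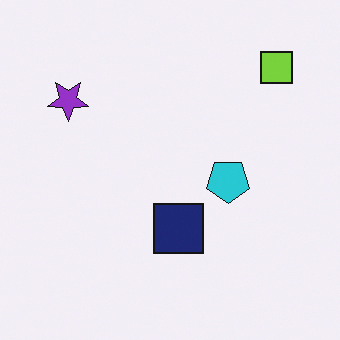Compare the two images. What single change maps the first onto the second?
Flipped vertically (top ↔ bottom).

The lime square is in the bottom-right of the first image and the top-right of the second — shapes on opposite sides of the horizontal midline have swapped in a mirror flip.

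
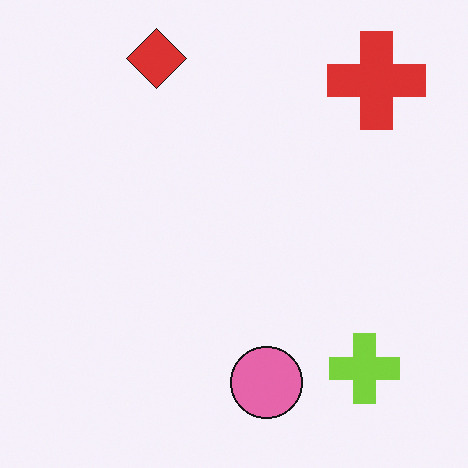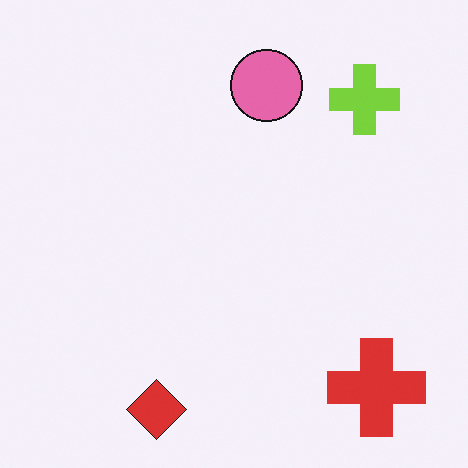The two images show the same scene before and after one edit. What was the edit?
This is the original image flipped vertically (top ↔ bottom).

The red diamond is in the top of the first image and the bottom of the second — shapes on opposite sides of the horizontal midline have swapped in a mirror flip.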